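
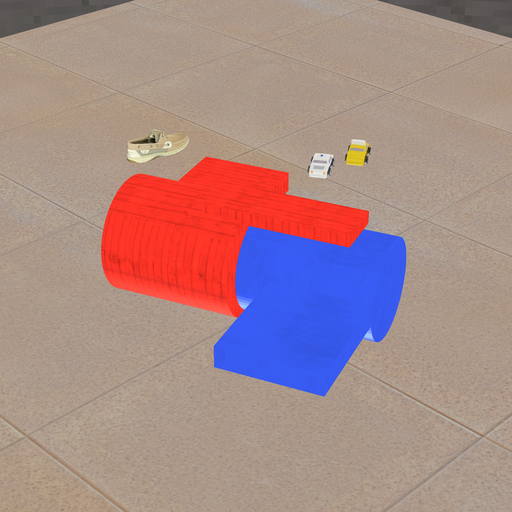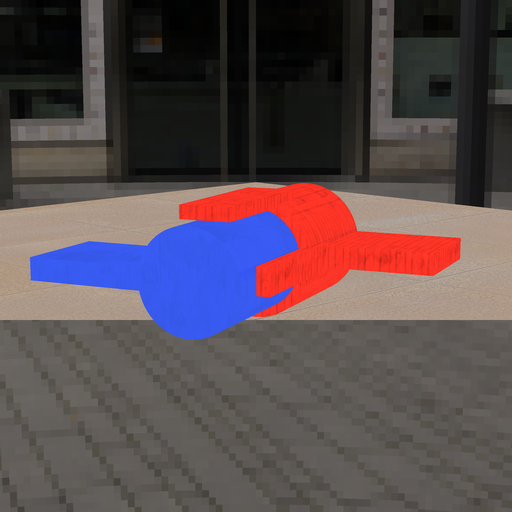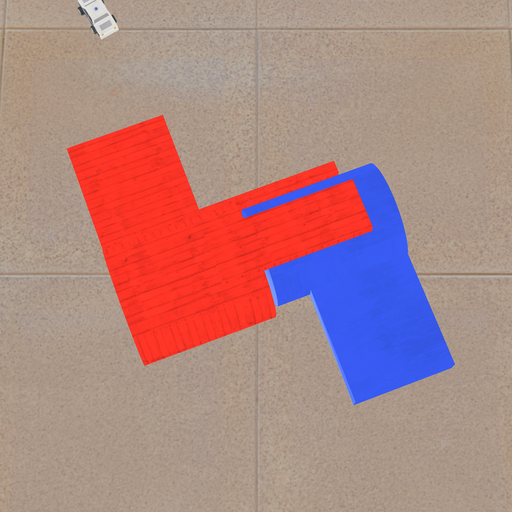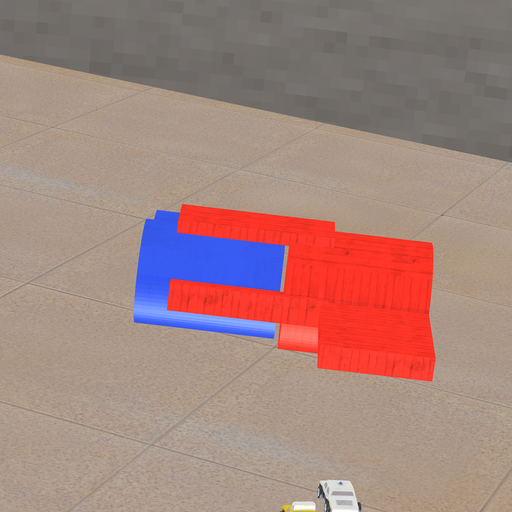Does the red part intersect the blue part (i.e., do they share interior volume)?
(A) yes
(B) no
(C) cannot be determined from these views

(B) no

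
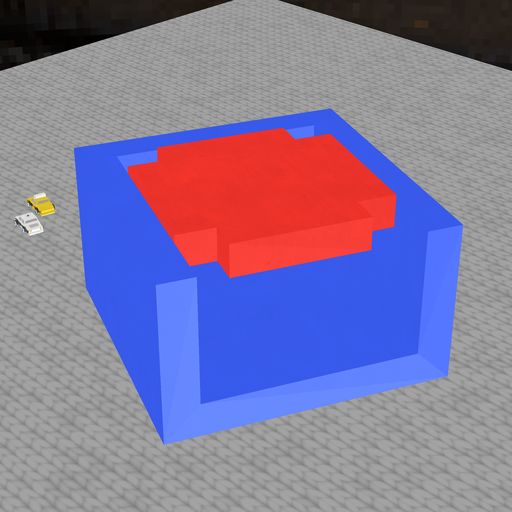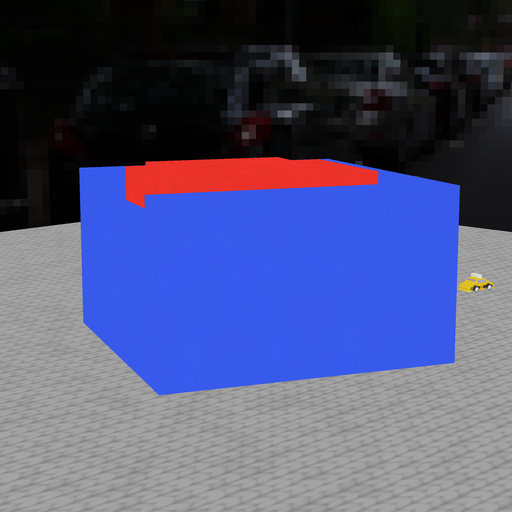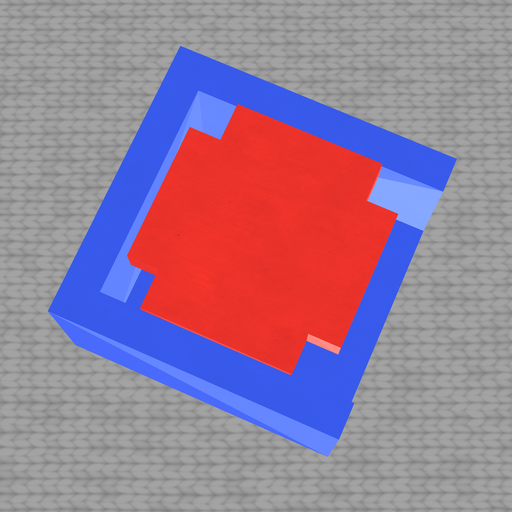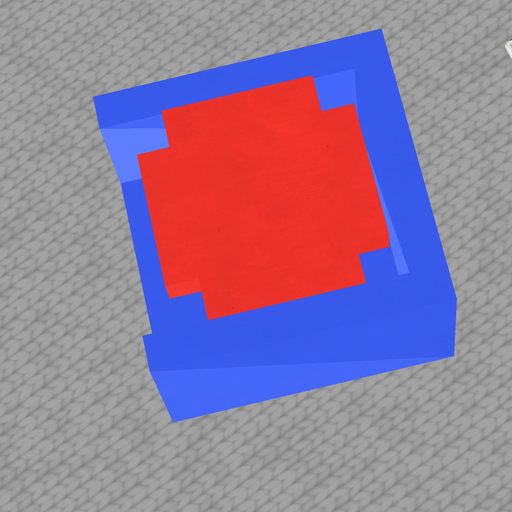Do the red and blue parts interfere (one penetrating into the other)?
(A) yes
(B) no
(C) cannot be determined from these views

(B) no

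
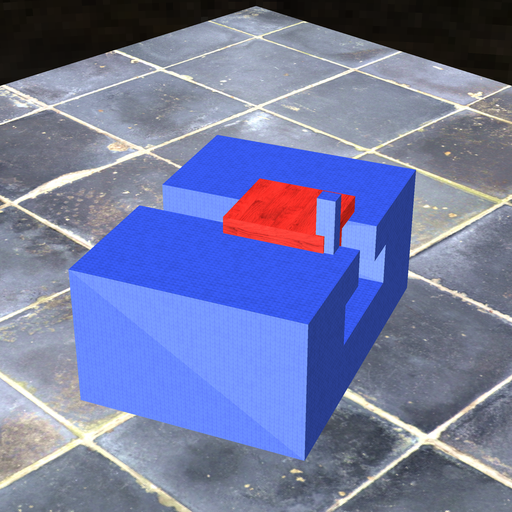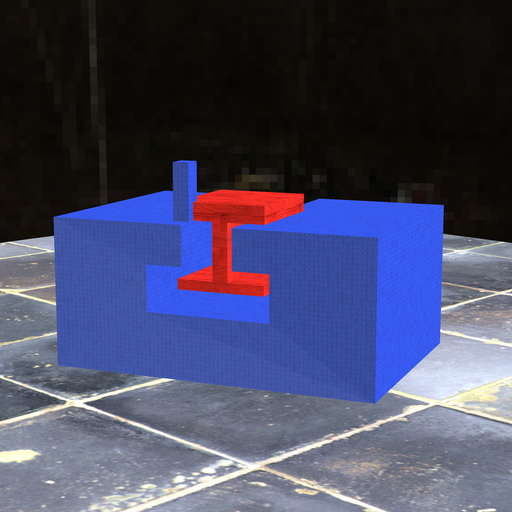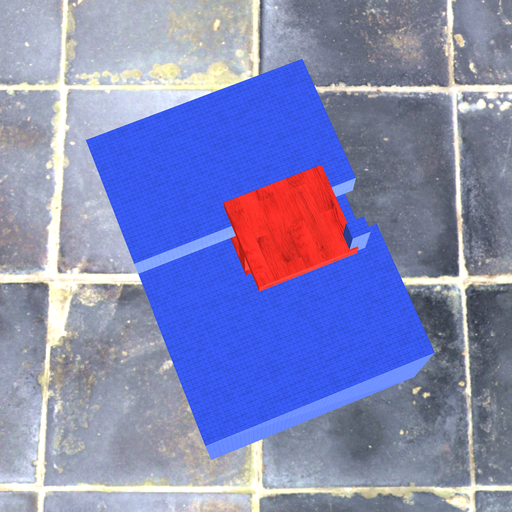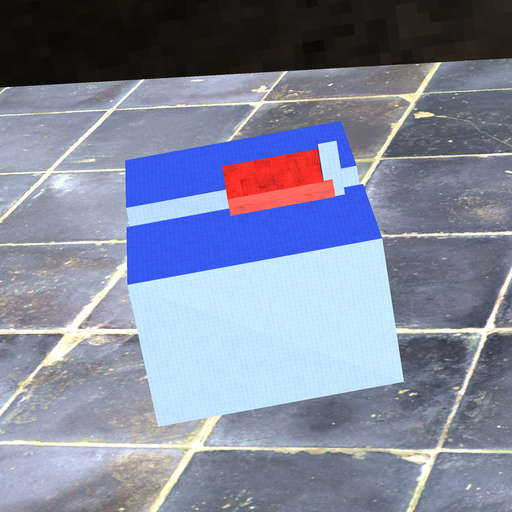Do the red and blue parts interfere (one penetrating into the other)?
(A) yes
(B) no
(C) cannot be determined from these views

(A) yes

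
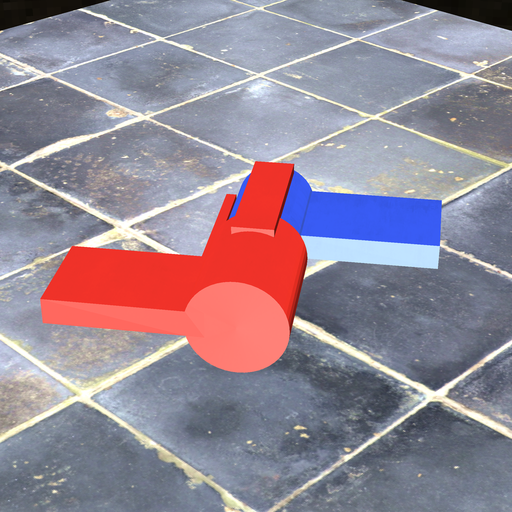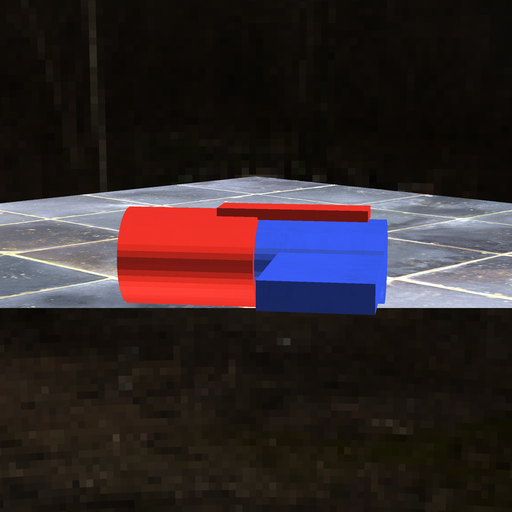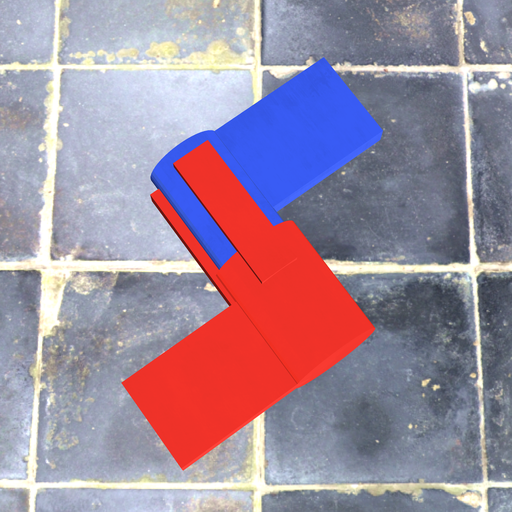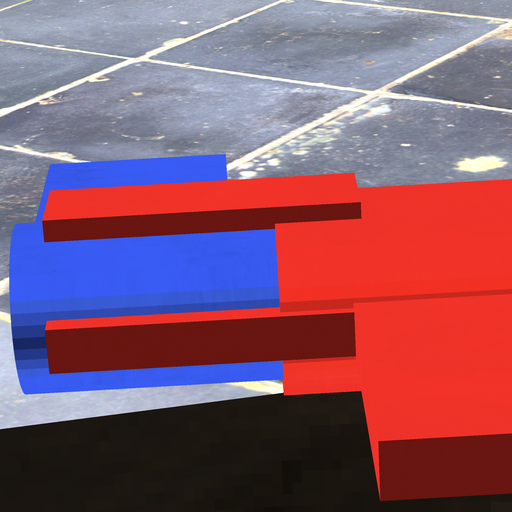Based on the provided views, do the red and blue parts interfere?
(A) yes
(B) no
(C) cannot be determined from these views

(A) yes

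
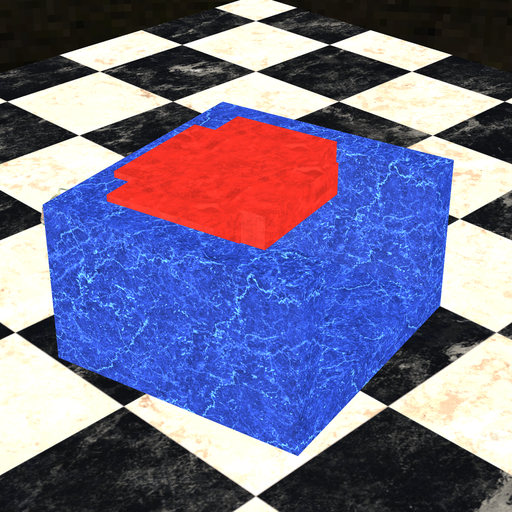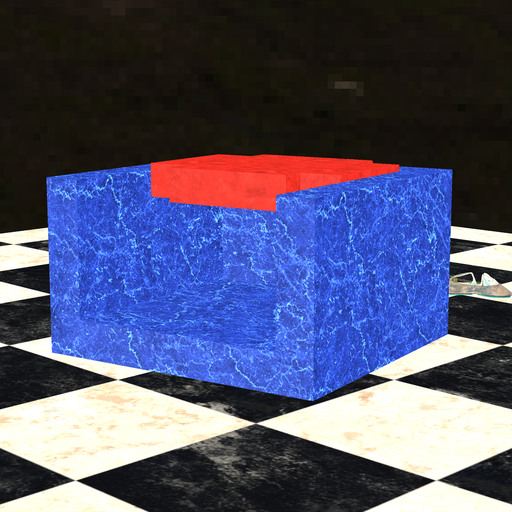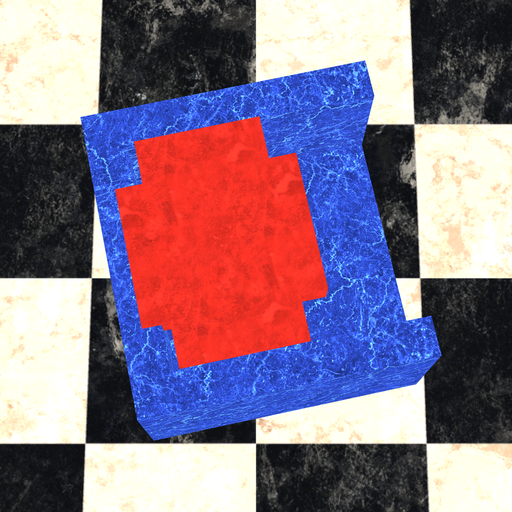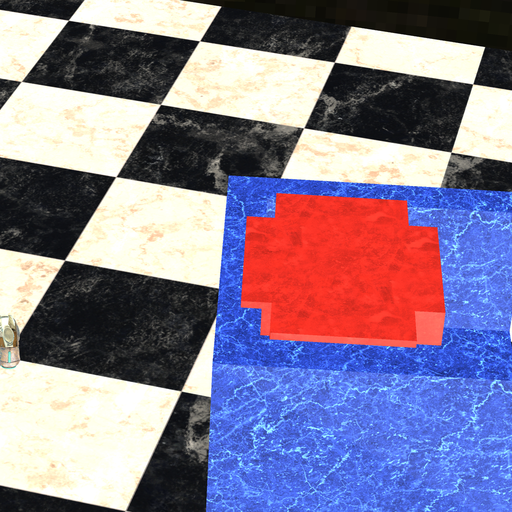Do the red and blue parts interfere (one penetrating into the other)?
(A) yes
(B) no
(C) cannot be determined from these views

(A) yes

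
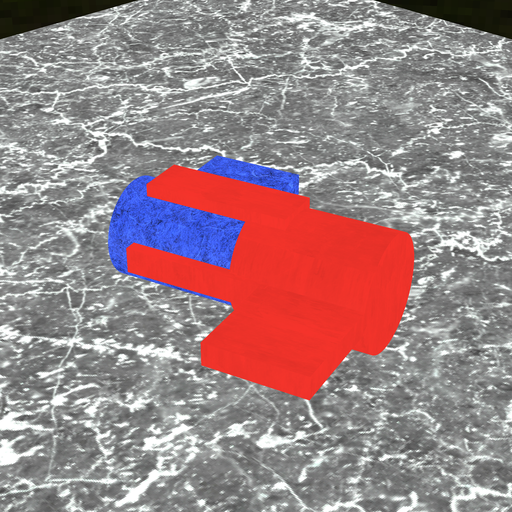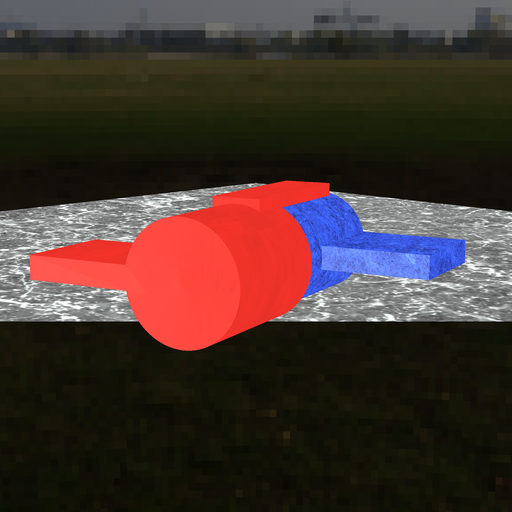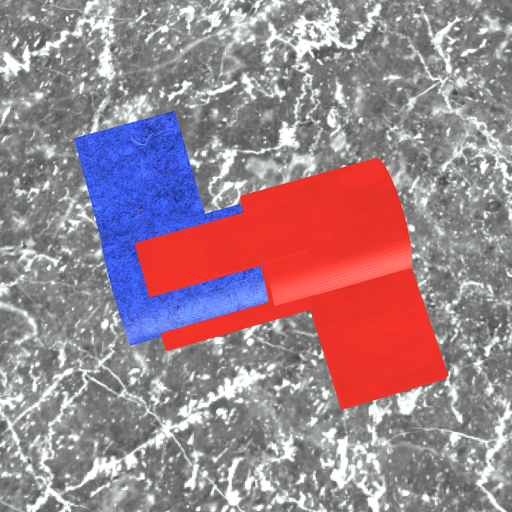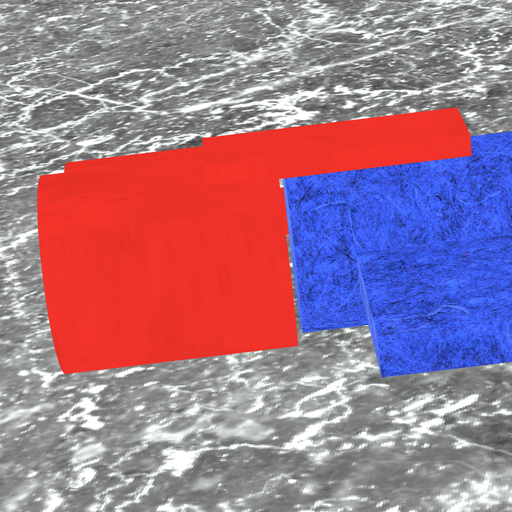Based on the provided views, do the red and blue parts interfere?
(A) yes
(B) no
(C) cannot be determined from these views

(B) no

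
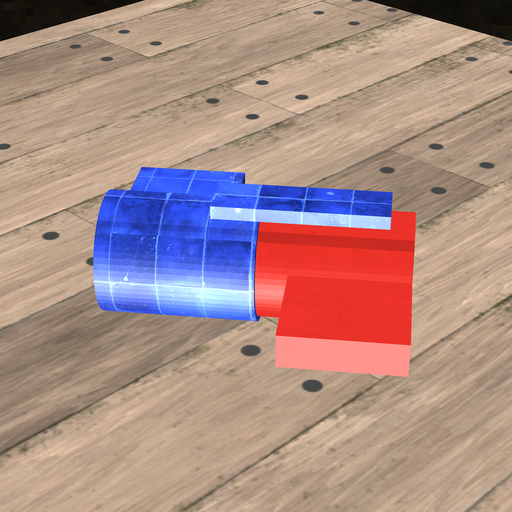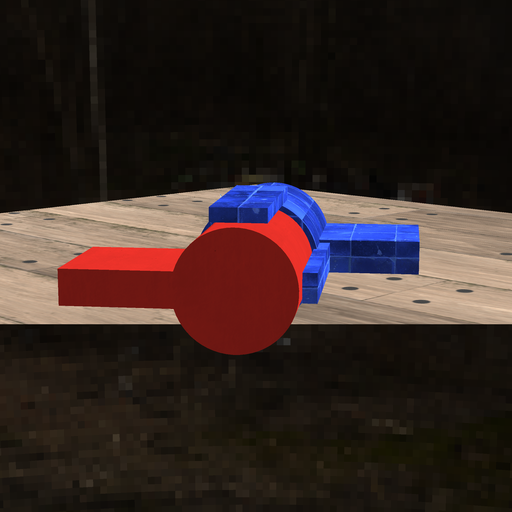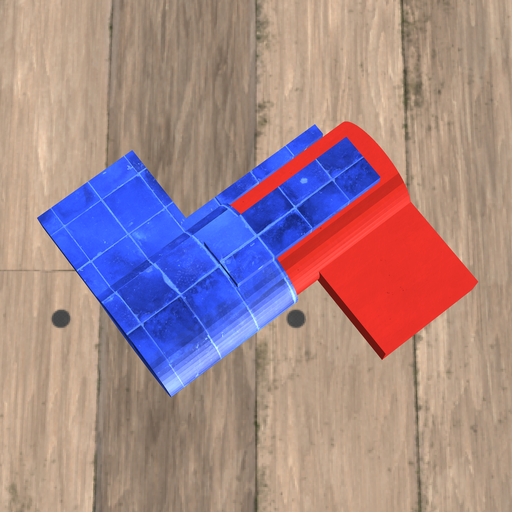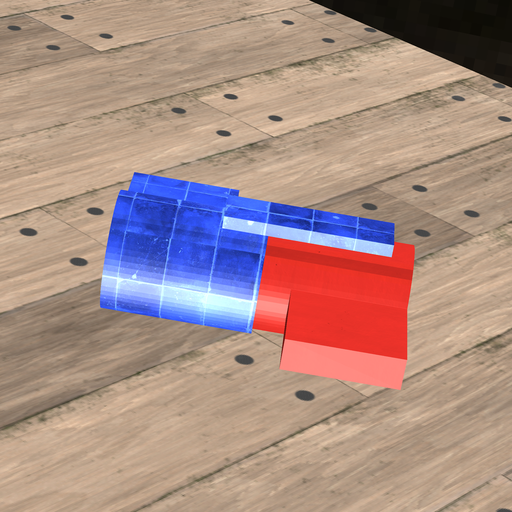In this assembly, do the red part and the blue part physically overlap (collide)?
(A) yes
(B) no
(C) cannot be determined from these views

(A) yes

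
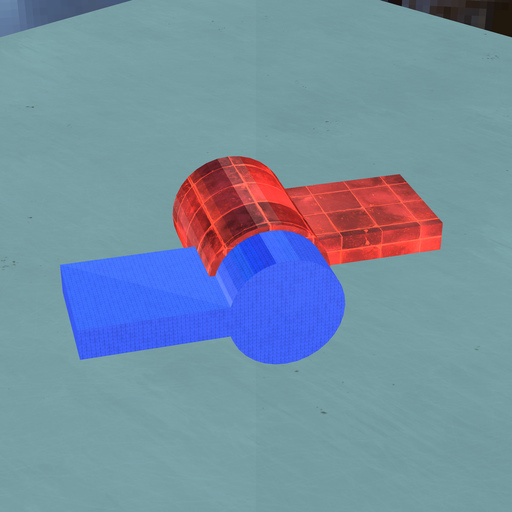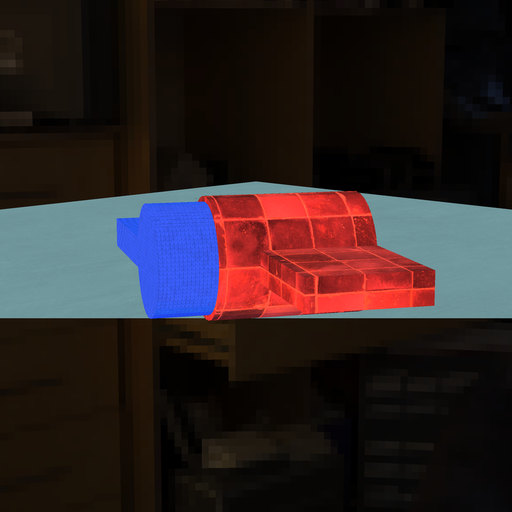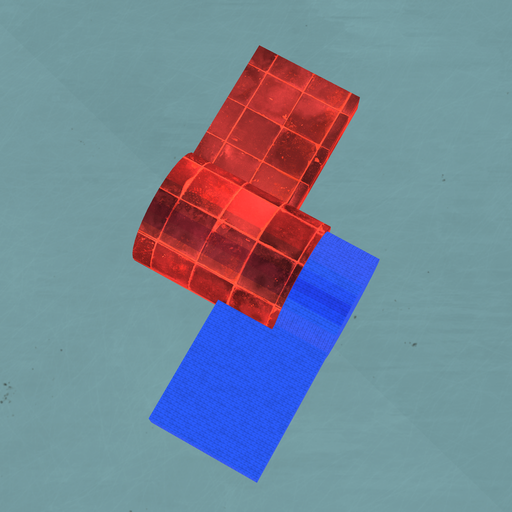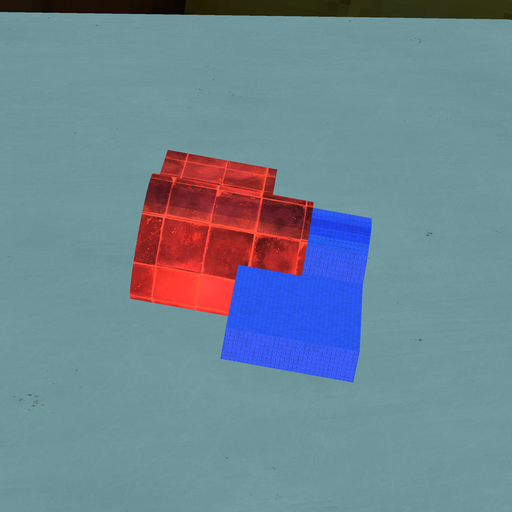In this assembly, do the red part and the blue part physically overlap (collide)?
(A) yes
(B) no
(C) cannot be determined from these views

(A) yes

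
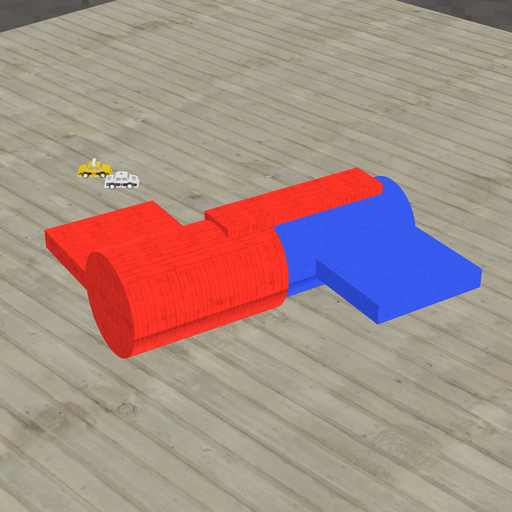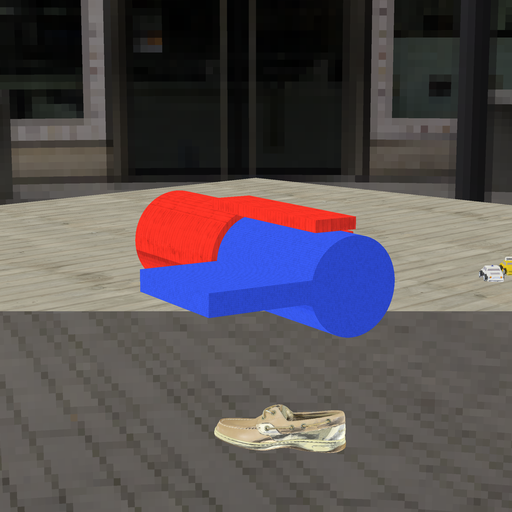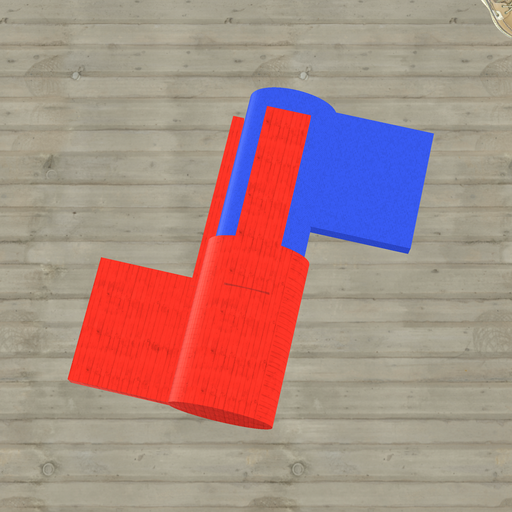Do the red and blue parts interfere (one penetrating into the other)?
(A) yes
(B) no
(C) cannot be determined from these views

(C) cannot be determined from these views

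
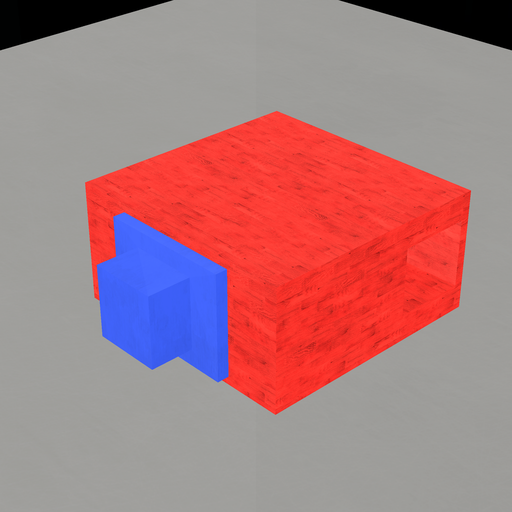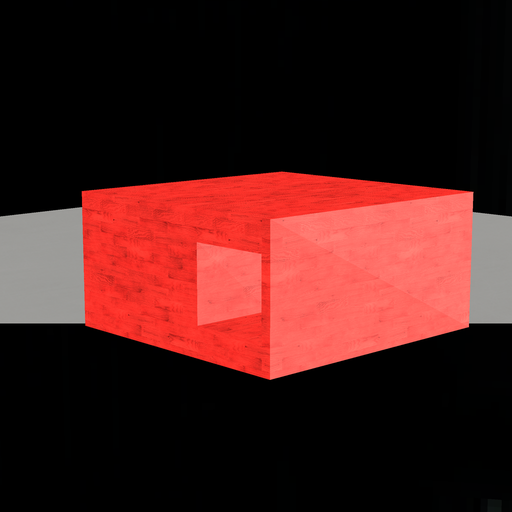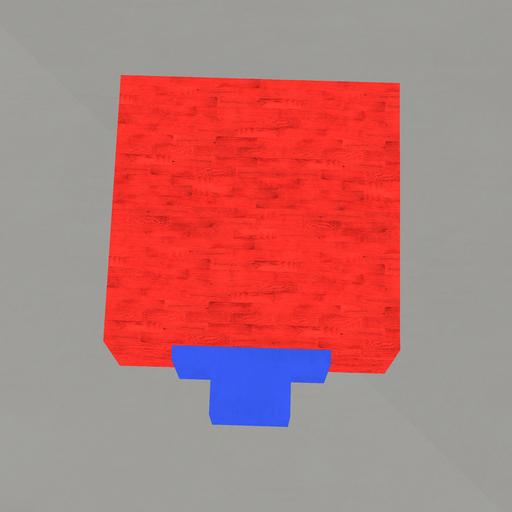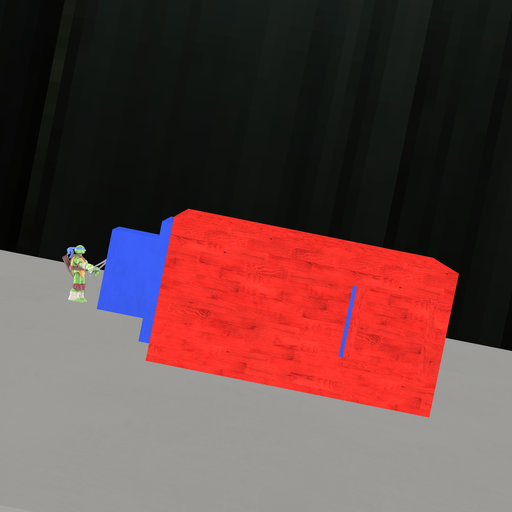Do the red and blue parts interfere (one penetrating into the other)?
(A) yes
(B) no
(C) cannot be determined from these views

(B) no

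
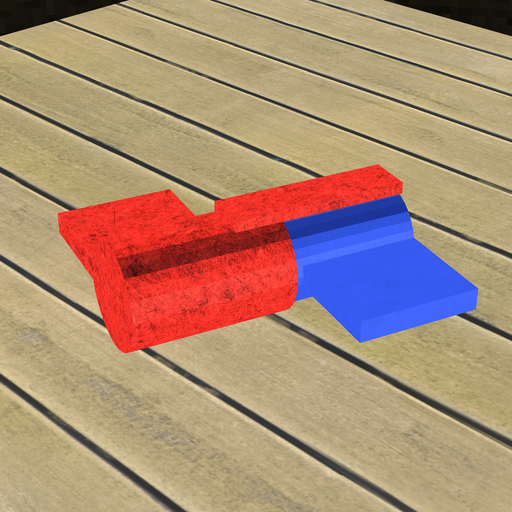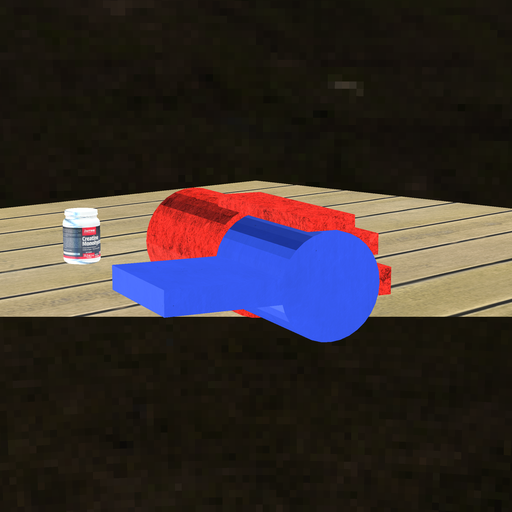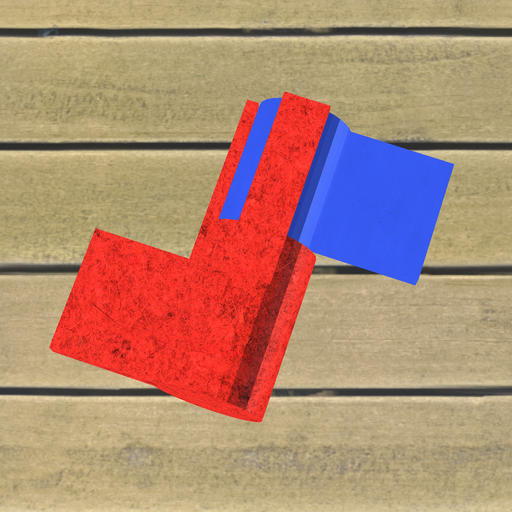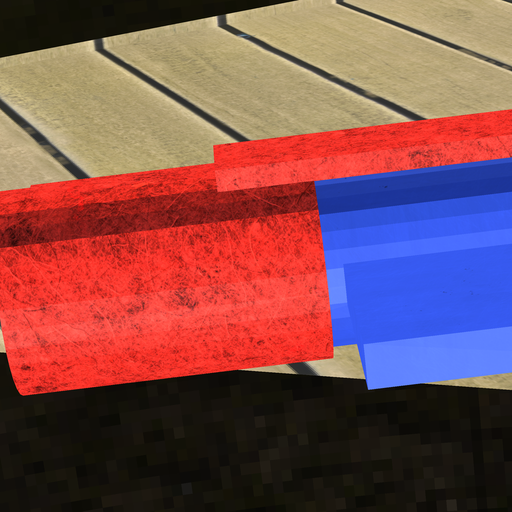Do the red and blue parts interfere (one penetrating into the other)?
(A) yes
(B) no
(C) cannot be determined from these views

(A) yes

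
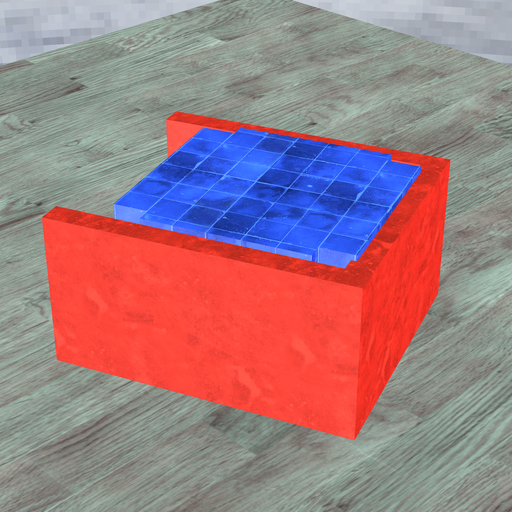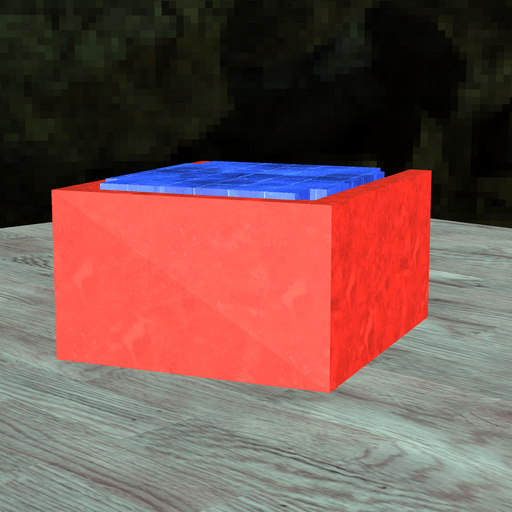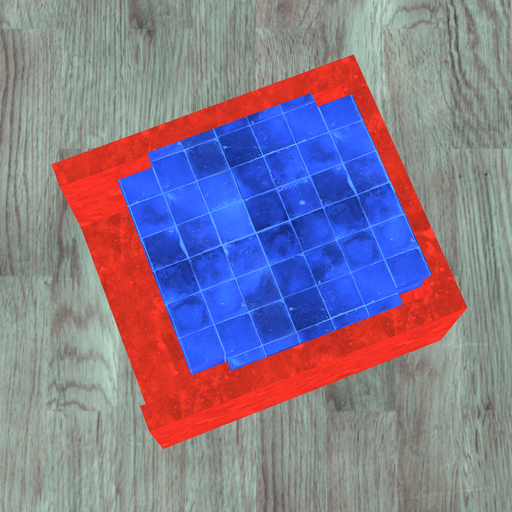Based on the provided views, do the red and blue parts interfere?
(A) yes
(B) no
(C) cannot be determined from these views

(A) yes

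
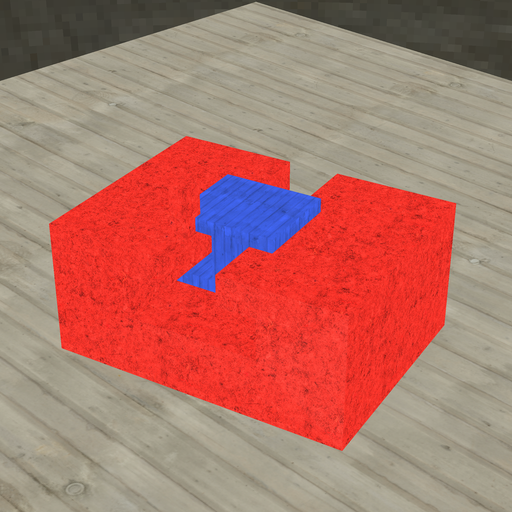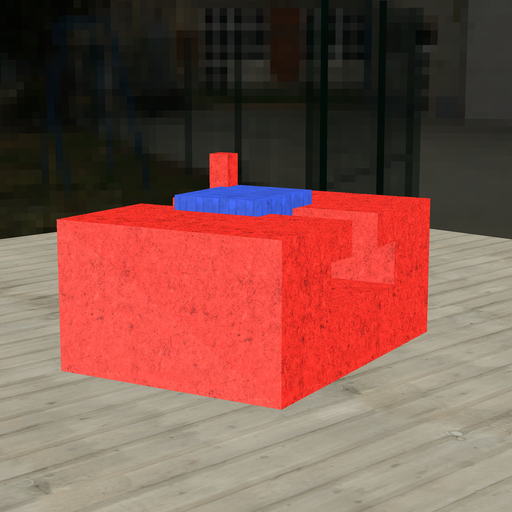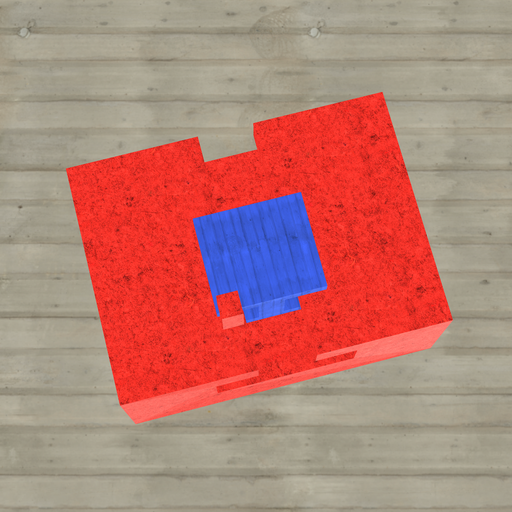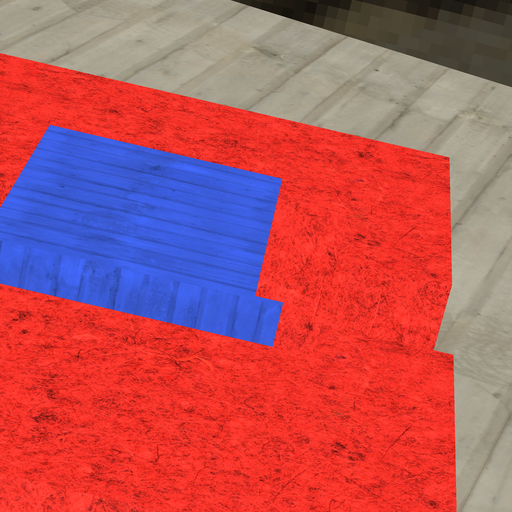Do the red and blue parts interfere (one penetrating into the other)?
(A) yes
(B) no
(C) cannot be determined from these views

(A) yes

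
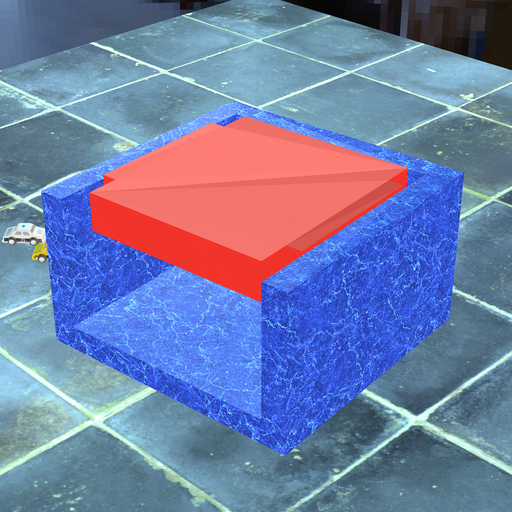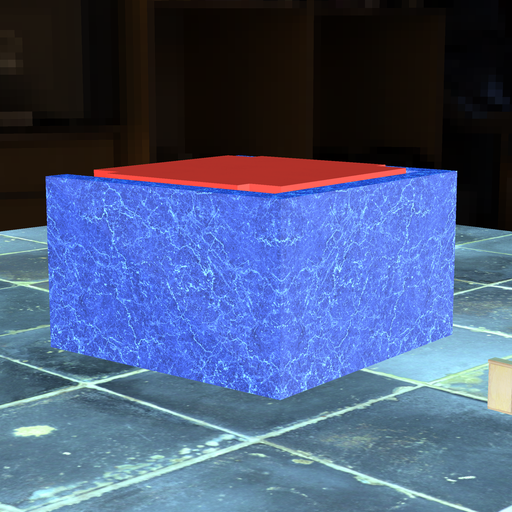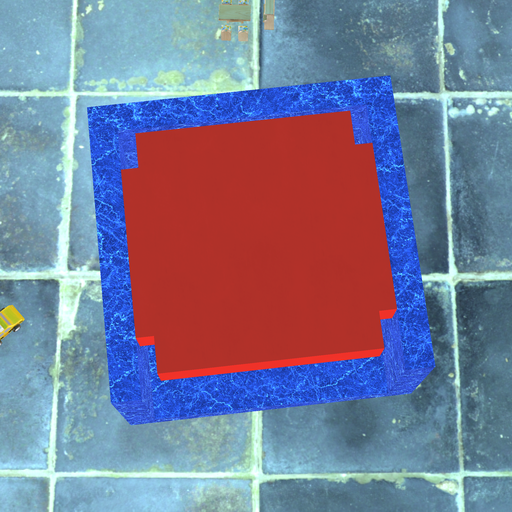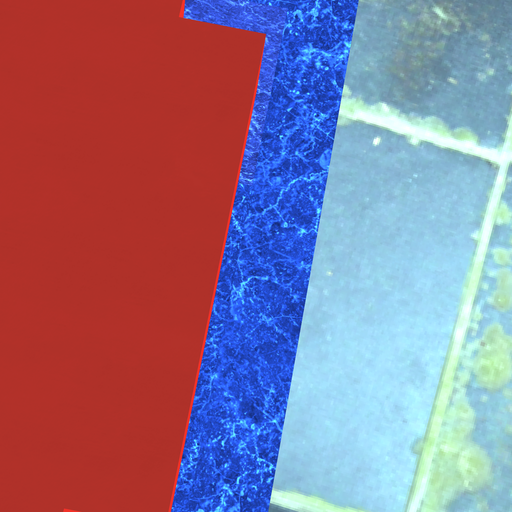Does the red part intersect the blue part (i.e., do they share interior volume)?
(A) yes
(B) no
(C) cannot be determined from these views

(B) no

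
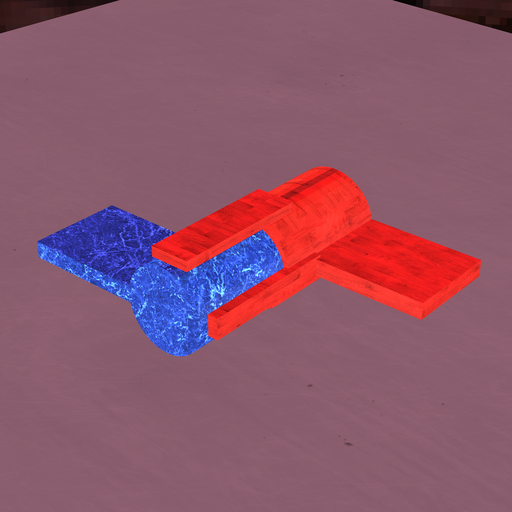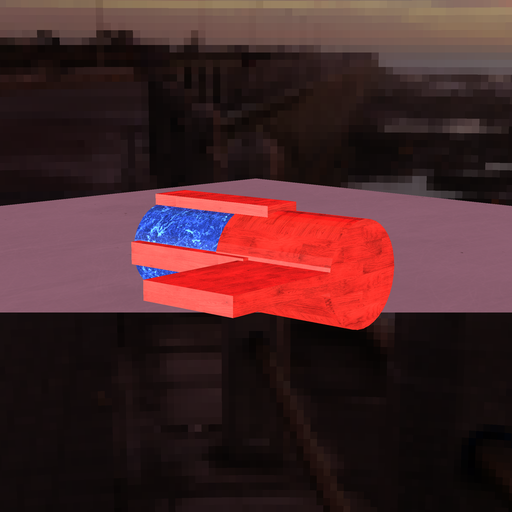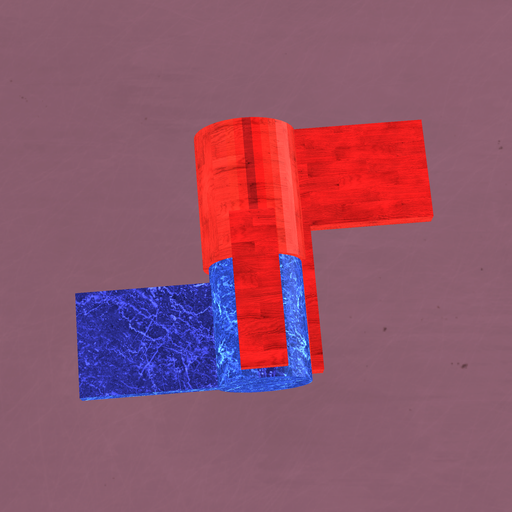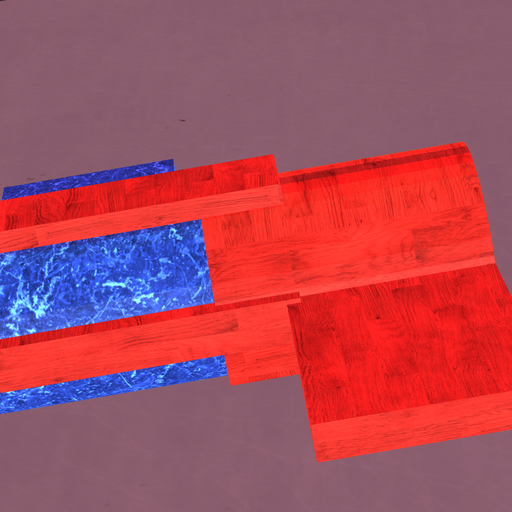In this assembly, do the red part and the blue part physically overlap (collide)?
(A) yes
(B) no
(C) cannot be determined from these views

(A) yes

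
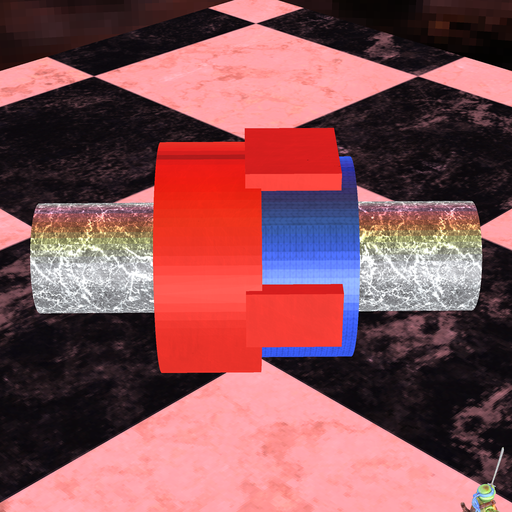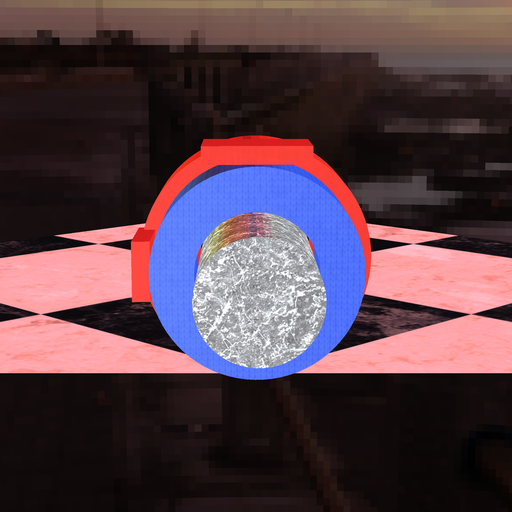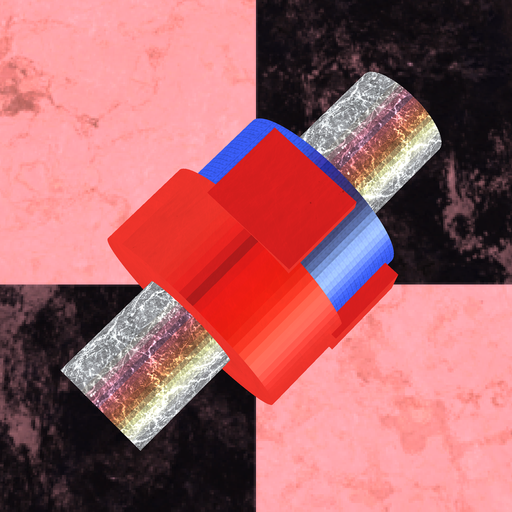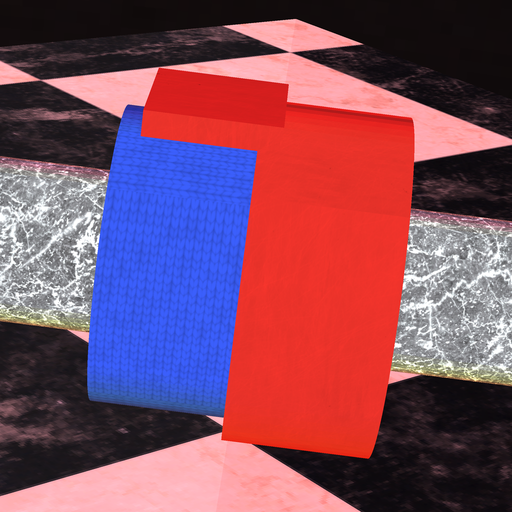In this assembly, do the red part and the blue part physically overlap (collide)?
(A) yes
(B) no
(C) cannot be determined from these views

(A) yes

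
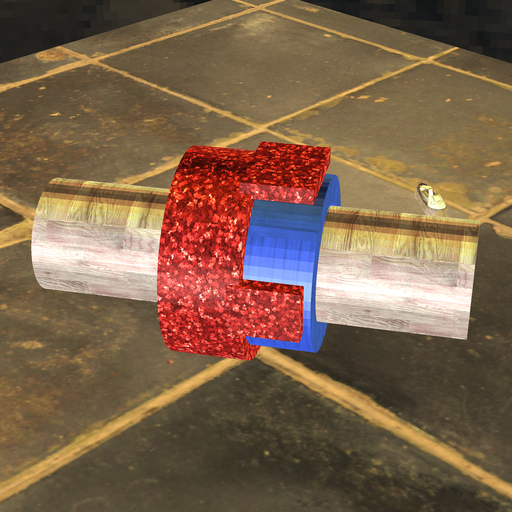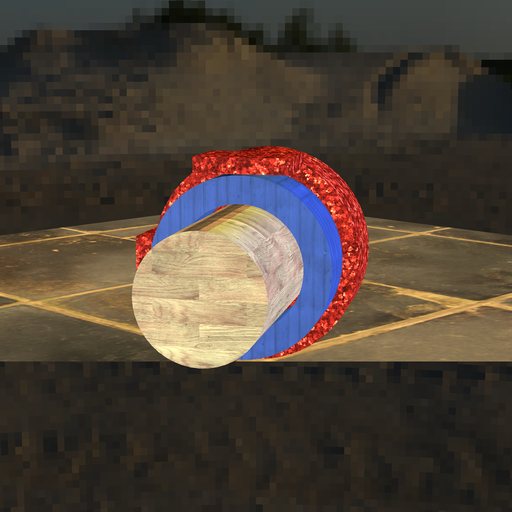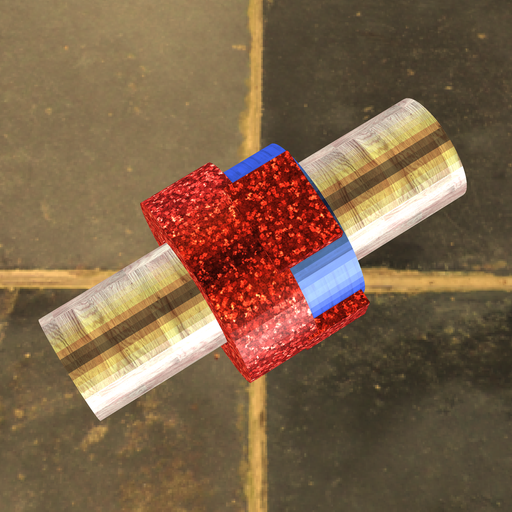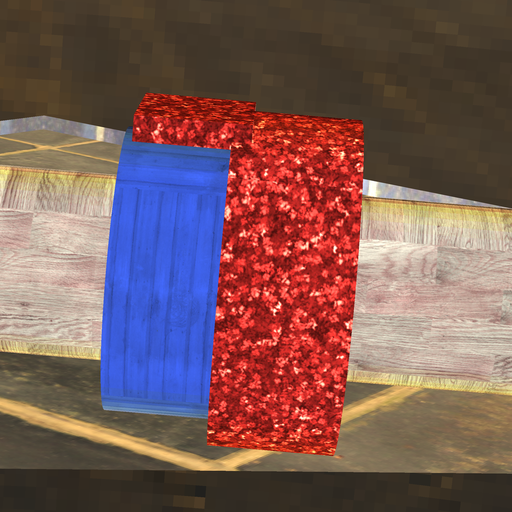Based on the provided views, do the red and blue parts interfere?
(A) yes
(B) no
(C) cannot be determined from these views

(A) yes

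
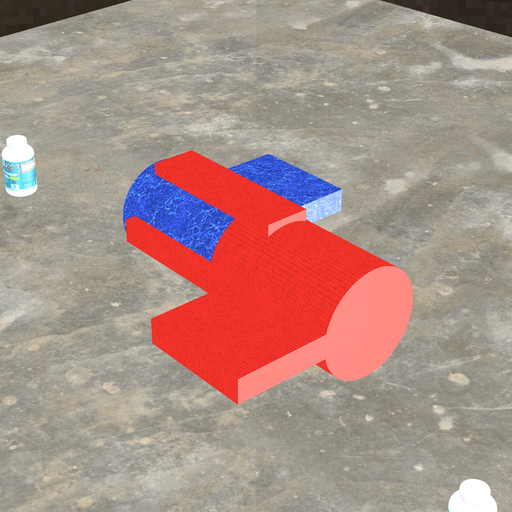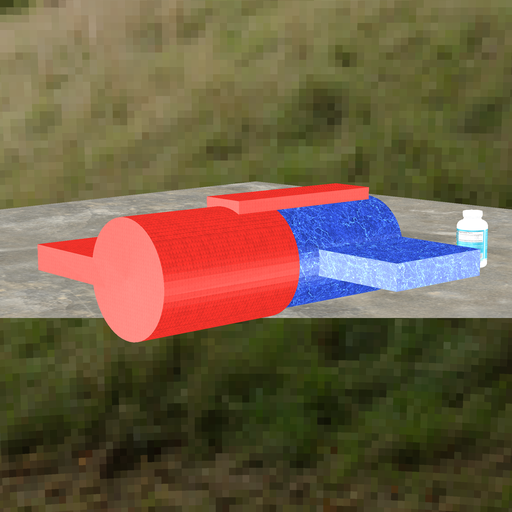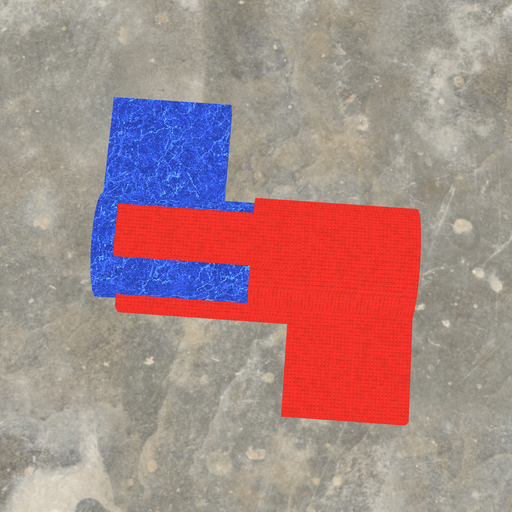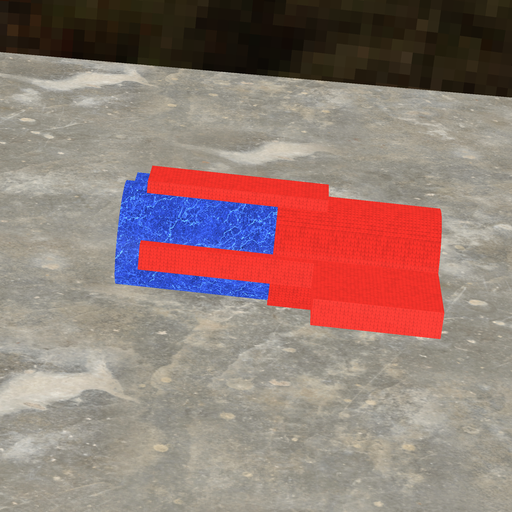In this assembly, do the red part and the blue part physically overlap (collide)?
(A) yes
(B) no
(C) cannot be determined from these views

(A) yes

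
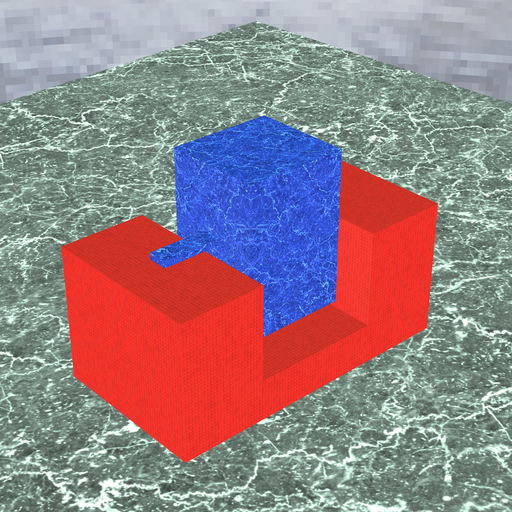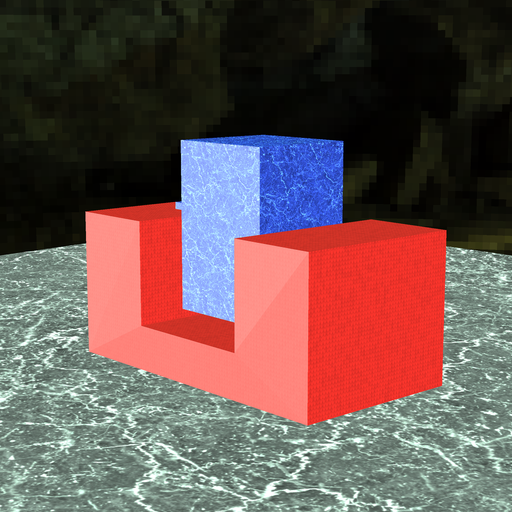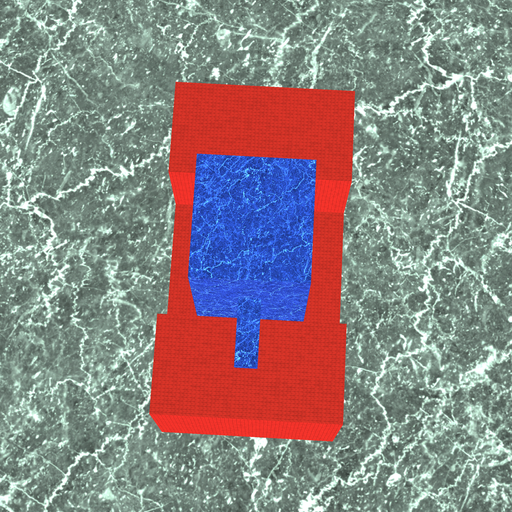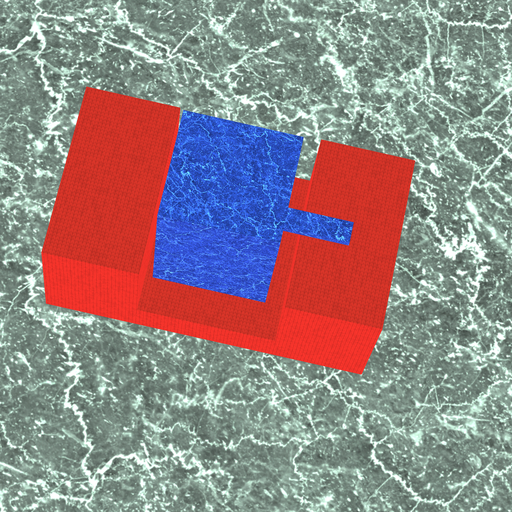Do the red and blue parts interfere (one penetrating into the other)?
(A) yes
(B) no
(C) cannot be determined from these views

(B) no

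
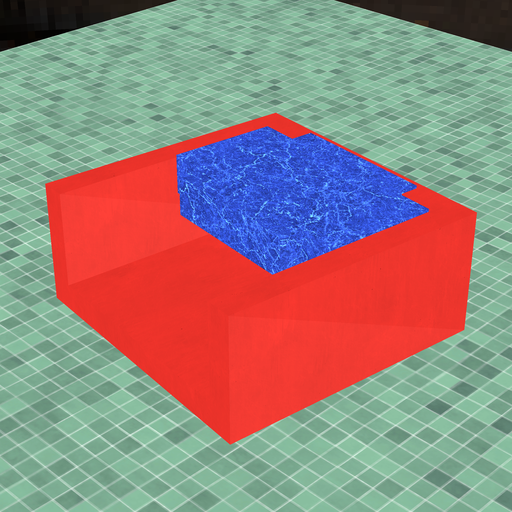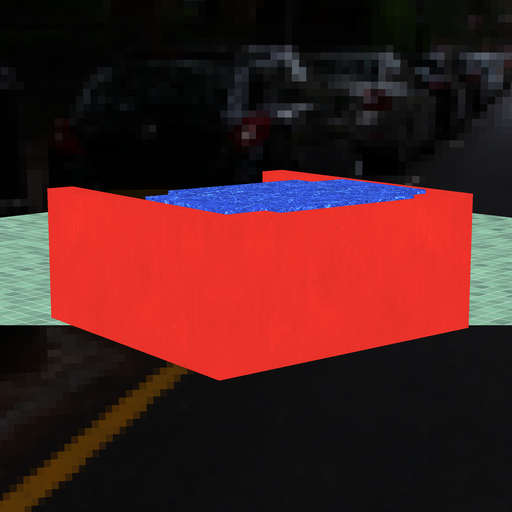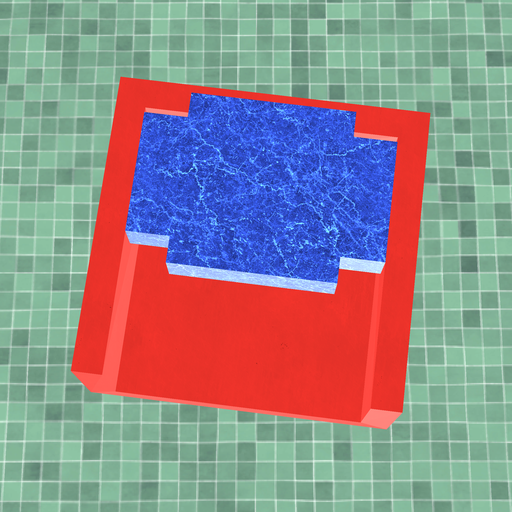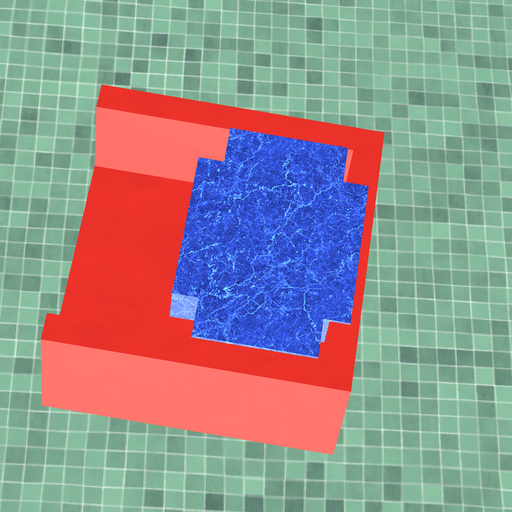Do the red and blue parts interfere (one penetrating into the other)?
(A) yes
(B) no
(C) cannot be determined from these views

(A) yes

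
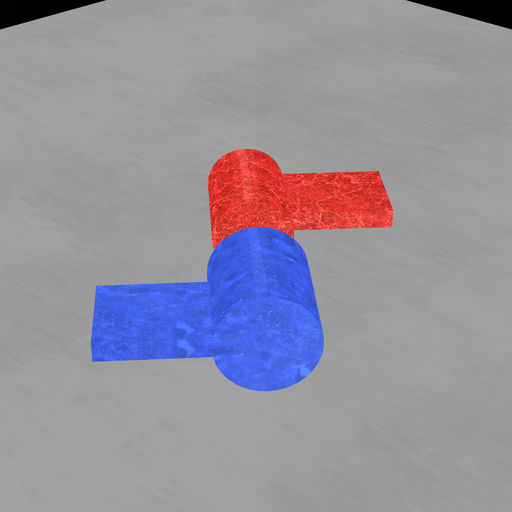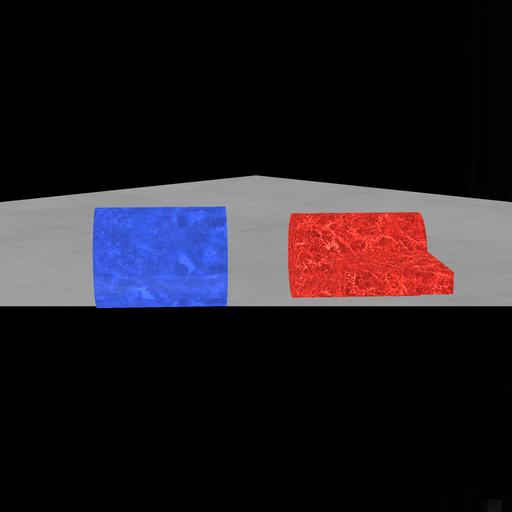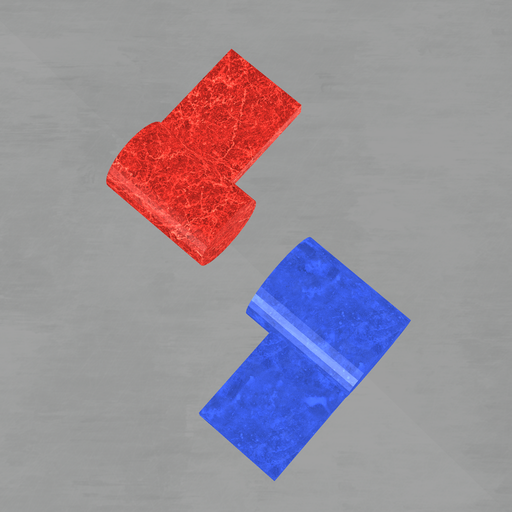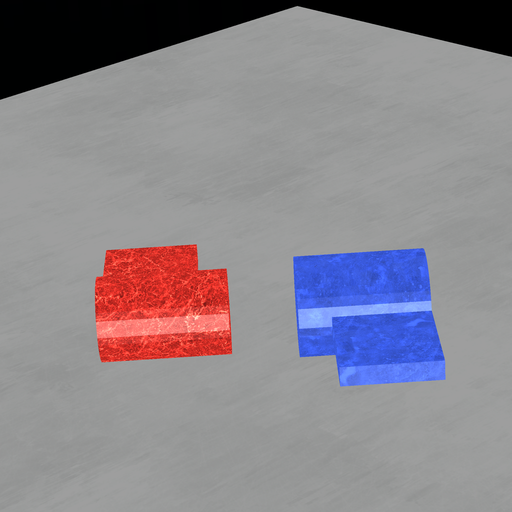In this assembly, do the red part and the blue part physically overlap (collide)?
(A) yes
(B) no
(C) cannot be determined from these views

(B) no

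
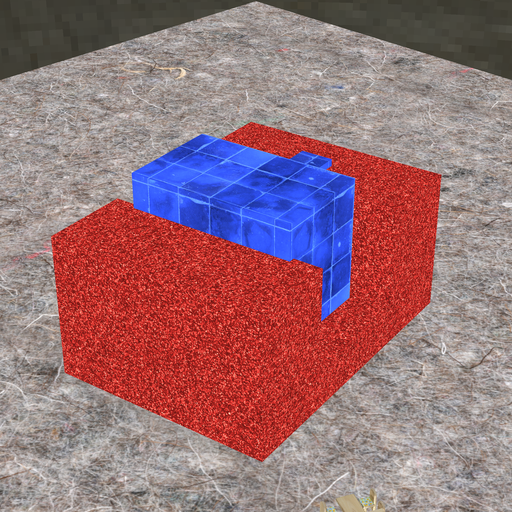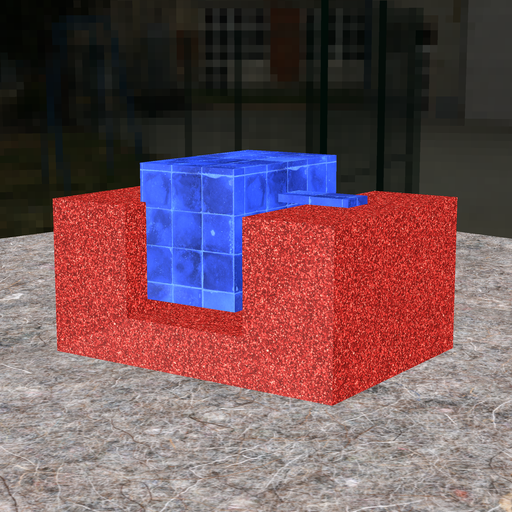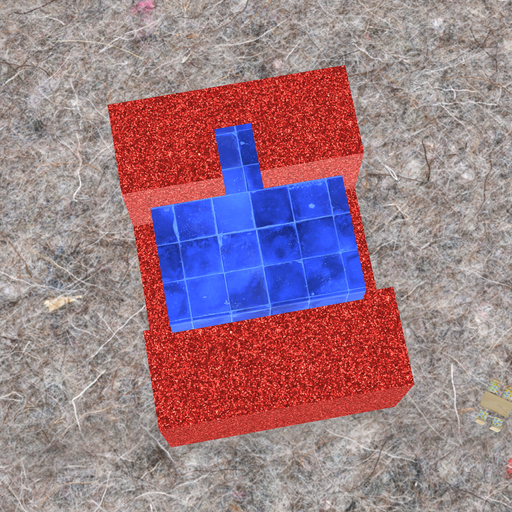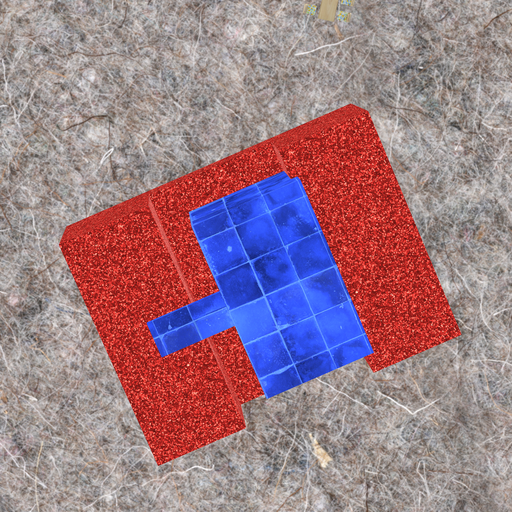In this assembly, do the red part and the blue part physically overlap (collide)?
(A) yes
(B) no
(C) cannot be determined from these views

(A) yes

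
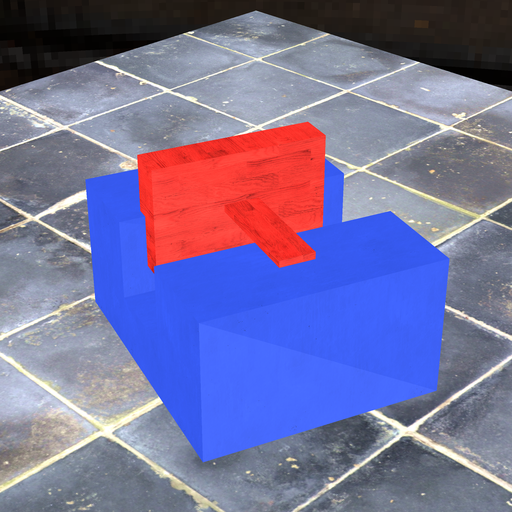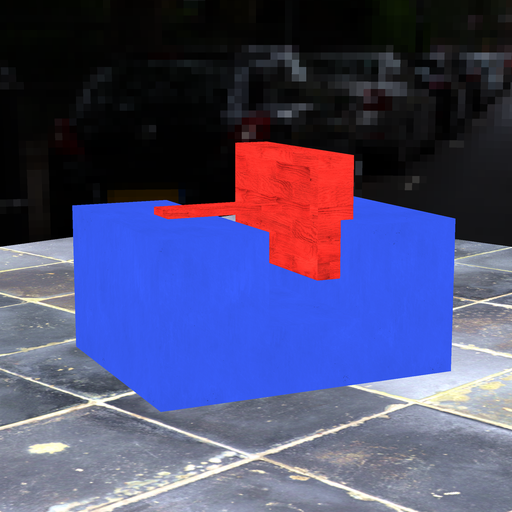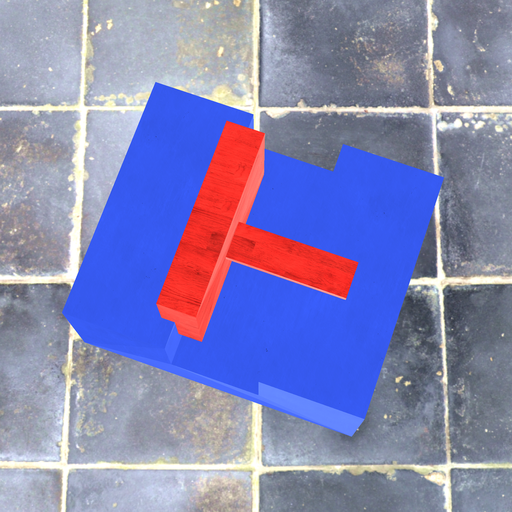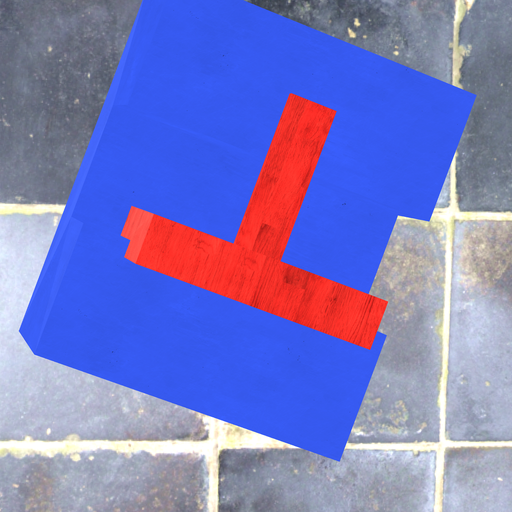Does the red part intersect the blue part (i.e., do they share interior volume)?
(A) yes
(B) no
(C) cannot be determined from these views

(A) yes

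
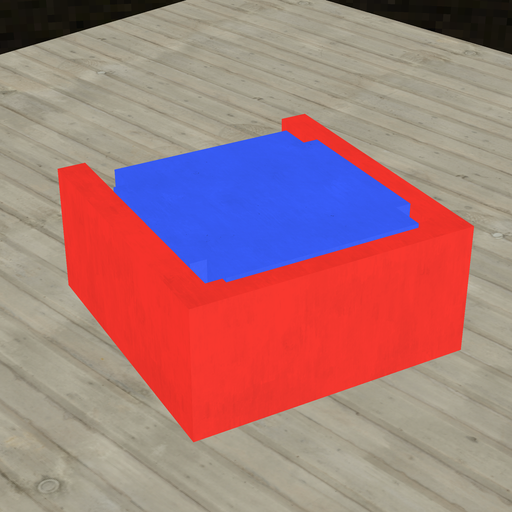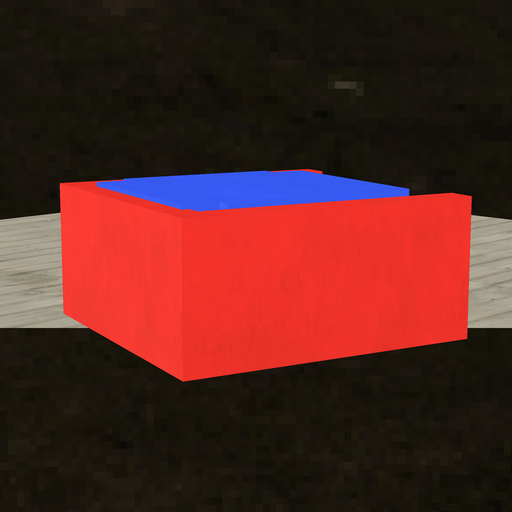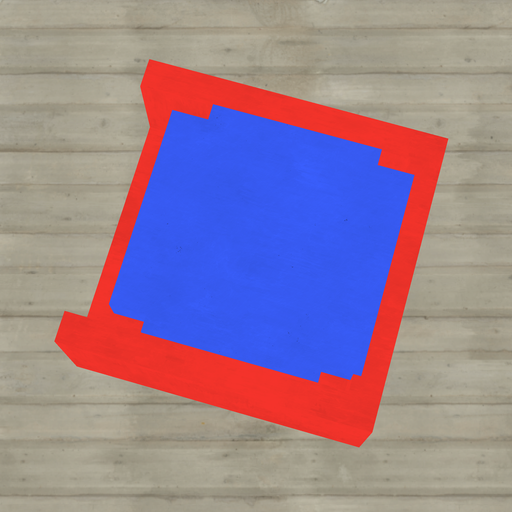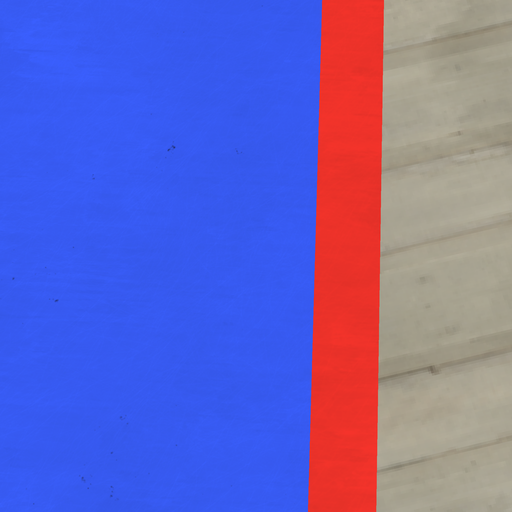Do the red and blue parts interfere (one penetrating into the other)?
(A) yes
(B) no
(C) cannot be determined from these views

(A) yes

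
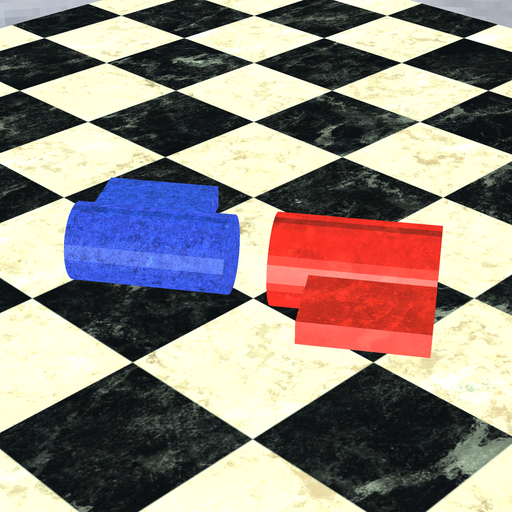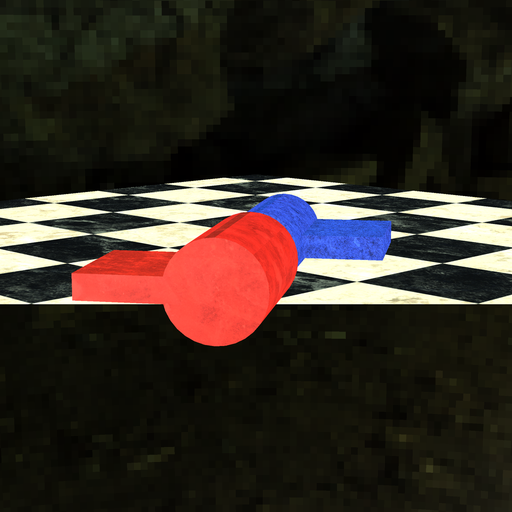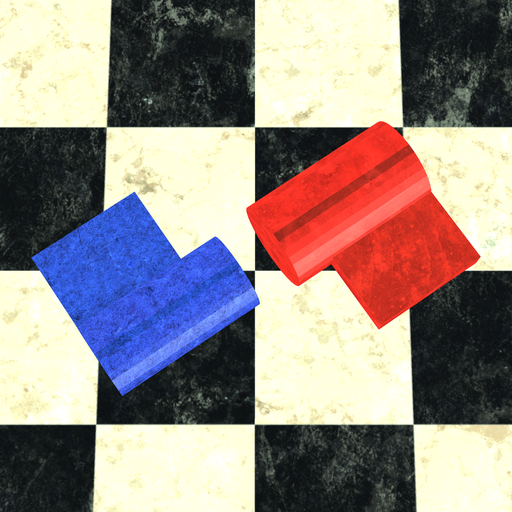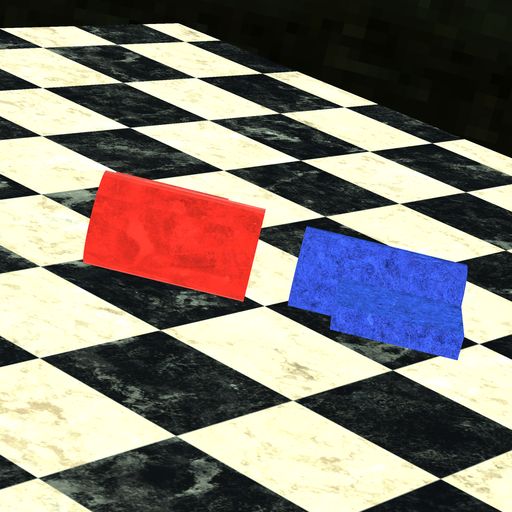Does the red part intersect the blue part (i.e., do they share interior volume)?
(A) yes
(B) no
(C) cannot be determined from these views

(B) no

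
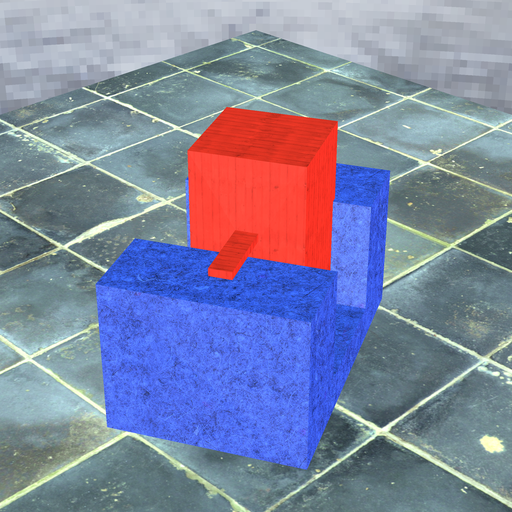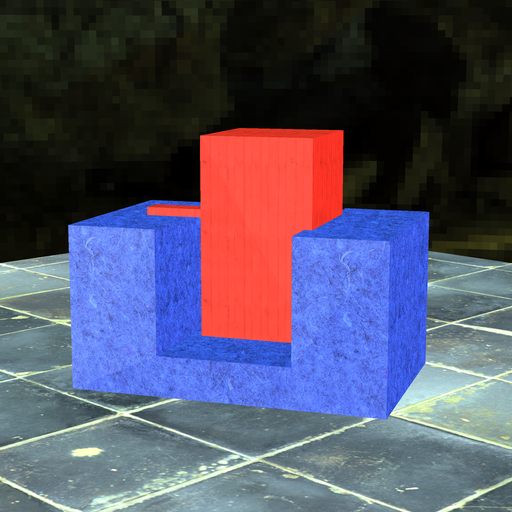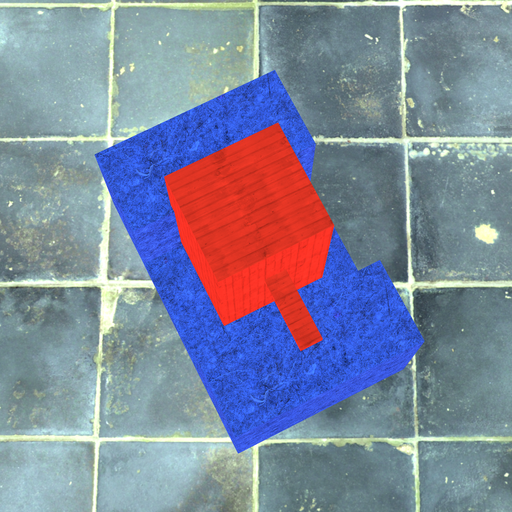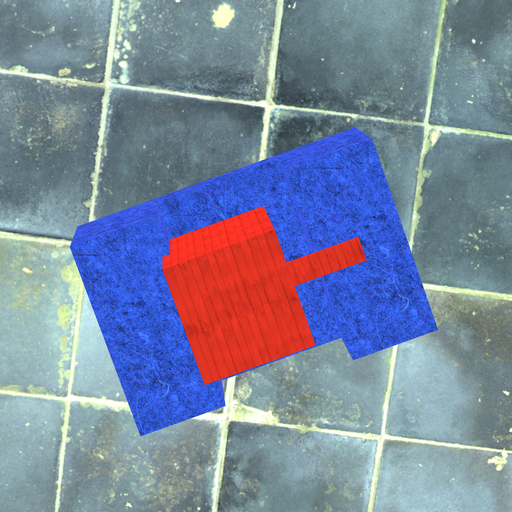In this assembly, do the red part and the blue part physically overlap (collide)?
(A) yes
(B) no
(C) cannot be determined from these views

(A) yes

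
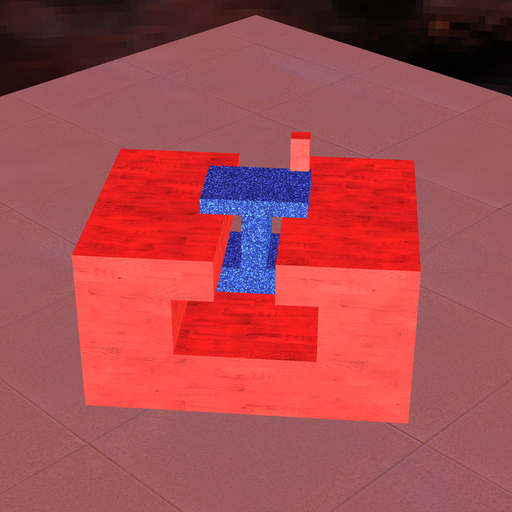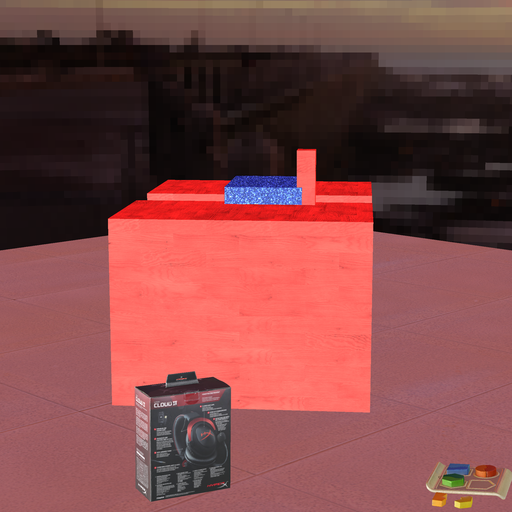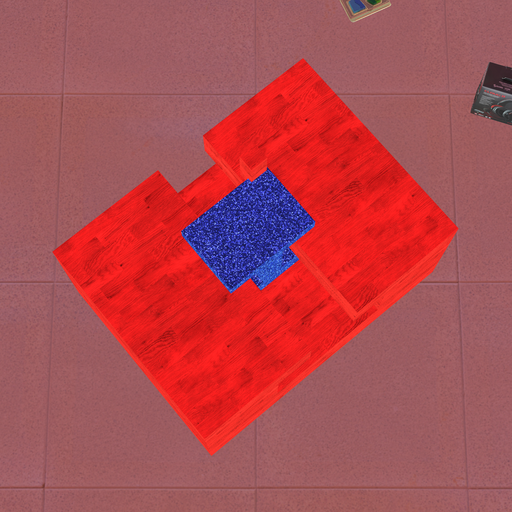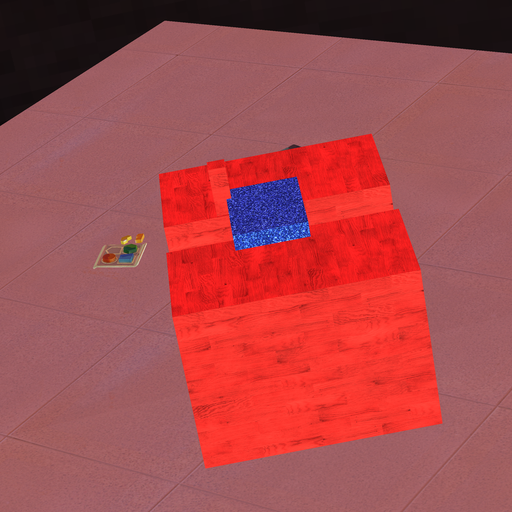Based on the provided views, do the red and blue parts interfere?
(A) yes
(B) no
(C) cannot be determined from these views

(A) yes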